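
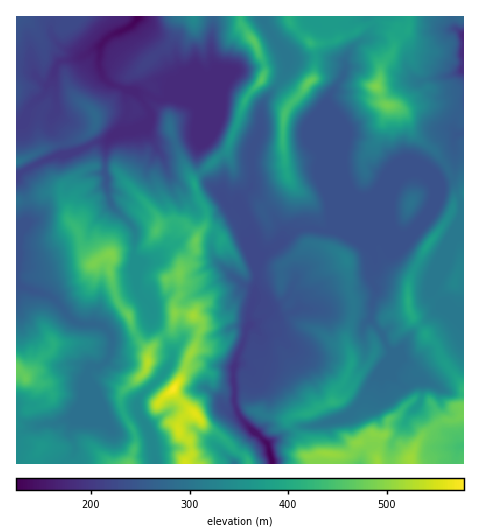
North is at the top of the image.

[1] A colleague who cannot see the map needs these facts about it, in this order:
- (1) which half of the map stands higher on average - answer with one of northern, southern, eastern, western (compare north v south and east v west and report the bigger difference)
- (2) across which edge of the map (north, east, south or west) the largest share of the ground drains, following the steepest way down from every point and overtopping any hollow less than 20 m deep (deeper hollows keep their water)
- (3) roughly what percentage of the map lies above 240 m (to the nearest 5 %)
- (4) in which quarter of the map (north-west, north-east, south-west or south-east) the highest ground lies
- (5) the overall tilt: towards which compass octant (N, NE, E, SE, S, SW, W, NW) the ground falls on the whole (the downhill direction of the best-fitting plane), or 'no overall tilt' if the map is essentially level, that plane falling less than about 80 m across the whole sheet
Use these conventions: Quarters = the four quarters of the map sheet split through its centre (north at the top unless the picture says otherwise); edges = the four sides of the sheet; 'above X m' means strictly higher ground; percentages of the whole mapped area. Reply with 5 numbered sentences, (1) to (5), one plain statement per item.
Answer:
(1) Taken as a whole, the southern half is higher than the northern.
(2) The largest share of the runoff leaves by the southern edge.
(3) About 75 % of the map lies above 240 m.
(4) The highest ground is in the south-west quarter.
(5) The general tilt is down to the north (the land rises towards the south).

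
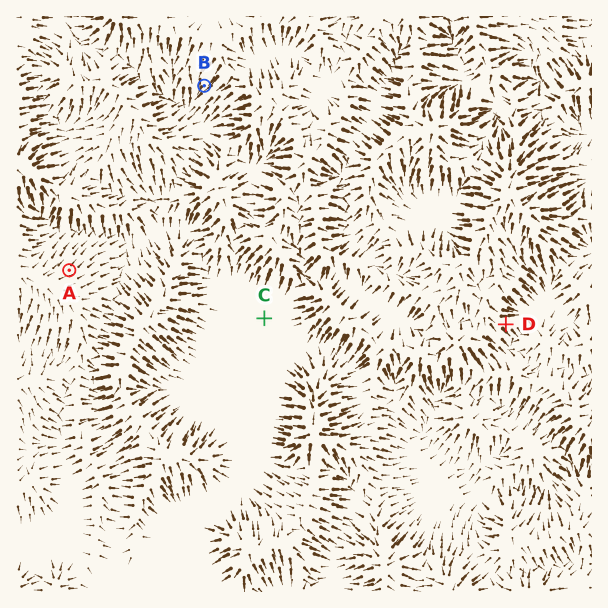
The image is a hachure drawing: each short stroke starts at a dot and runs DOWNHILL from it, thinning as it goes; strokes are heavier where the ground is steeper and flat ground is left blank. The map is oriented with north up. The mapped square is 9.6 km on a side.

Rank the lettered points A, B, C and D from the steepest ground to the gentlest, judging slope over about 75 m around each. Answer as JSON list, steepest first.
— ["D", "B", "A", "C"]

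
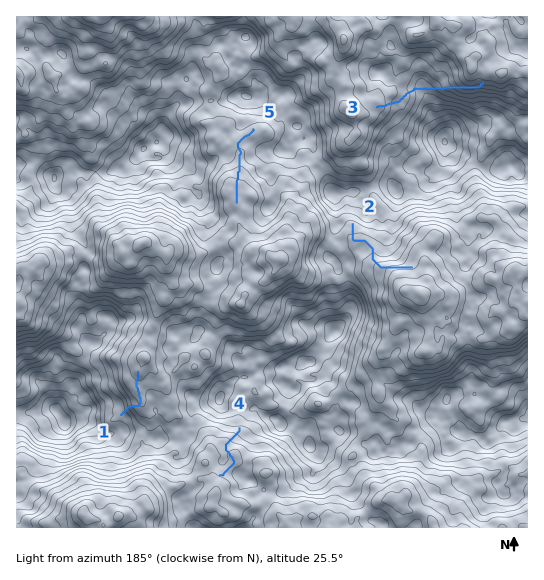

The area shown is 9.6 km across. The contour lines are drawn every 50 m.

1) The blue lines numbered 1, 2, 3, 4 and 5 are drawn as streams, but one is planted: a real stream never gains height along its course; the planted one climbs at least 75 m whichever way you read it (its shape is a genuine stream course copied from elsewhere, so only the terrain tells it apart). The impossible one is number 3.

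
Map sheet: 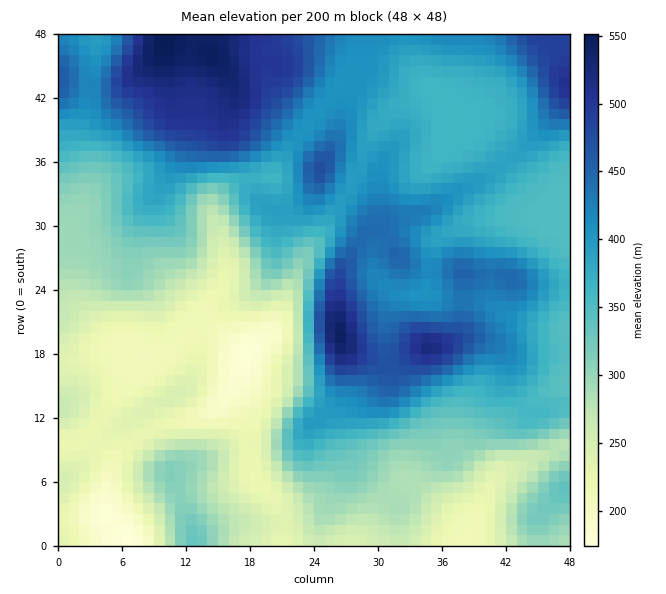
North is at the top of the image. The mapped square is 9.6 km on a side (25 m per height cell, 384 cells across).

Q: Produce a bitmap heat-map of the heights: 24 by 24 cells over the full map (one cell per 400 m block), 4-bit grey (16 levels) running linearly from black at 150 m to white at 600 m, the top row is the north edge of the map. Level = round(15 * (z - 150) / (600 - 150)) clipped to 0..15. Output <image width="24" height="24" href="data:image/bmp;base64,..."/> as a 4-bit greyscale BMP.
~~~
<image width="24" height="24" href="data:image/bmp;base64,Qk2WAQAAAAAAAHYAAAAoAAAAGAAAABgAAAABAAQAAAAAACABAAATCwAAEwsAABAAAAAAAAAAAAAAABEREQAiIiIAMzMzAERERABVVVUAZmZmAHd3dwCIiIgAmZmZAKqqqgC7u7sAzMzMAN3d3QDu7u4A////ACIRJWVDM0NEQyI0VSESNVRDNFREQzI1ZjITRVQzNFVVRDM0VjMjVVQzRmZVVVQzRSMjRVQzV3ZlVVVURDMzMzIjWIh3ZmZmZkMjMyEiR4mZh2d3dzMiMzISNZqqqYeIdjMiIjIRNay7u6mZdzIiIiIRJb26vLqZd0MzMiIiJsy6qqqZd0REQyI0NrypmZmZh0VVVDM1VauZmaqql1VVVUM2ZoqqqZmZh1VWZlRXd3mqmIh3d1Vnd1RoiImqmYd3d1Vnh2V4iZiZiZh3d2ZniYiHiqmJh4iId3d4mqupiamIh3eIh4iau8zLmZmIh3d4mZmrzMzLqZmId3d4m6mszMzcupmId3d4rKms3d3My5mYh4iJvJib3d3Mu6mZiJmauw=="/>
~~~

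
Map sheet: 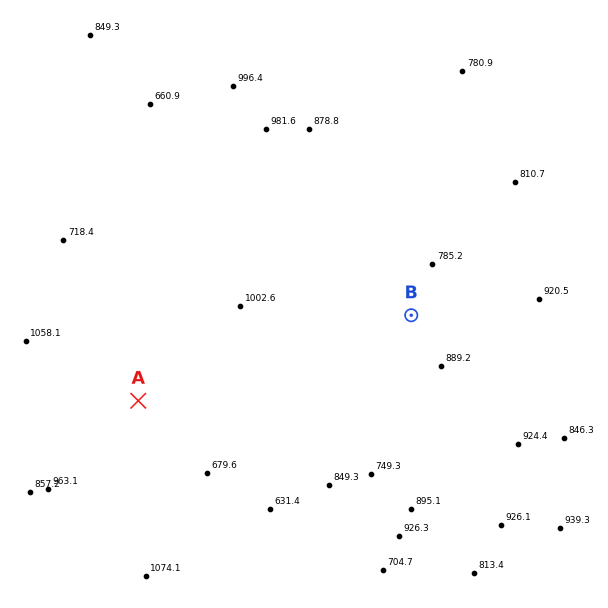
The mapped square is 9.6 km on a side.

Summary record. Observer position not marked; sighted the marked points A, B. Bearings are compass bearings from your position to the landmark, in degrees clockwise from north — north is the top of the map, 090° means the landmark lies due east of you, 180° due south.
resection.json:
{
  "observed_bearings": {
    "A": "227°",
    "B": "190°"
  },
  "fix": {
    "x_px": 447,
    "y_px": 113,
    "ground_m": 775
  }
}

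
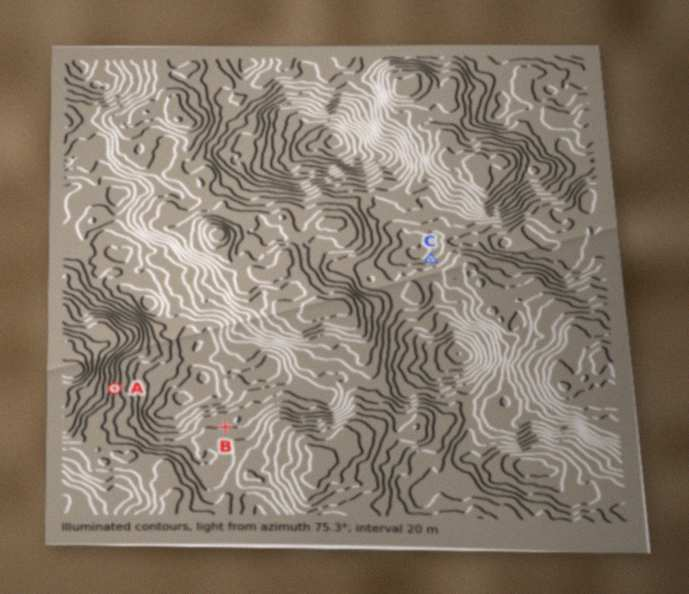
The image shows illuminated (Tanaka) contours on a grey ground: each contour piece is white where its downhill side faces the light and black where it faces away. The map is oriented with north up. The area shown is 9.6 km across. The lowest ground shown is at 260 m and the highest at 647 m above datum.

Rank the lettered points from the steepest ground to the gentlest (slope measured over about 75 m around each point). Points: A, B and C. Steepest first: A C B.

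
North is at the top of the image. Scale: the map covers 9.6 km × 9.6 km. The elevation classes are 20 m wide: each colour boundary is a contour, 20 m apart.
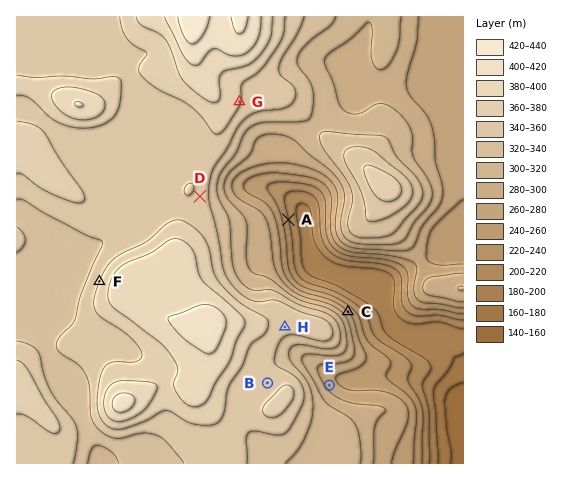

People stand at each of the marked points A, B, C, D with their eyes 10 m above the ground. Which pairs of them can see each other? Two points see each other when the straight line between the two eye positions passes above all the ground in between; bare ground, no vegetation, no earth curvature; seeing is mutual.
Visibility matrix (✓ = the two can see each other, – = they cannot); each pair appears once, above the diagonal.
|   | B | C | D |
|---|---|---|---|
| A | – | ✓ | – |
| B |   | – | – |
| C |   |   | ✓ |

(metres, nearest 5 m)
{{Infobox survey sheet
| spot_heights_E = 270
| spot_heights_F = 360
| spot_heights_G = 360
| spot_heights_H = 350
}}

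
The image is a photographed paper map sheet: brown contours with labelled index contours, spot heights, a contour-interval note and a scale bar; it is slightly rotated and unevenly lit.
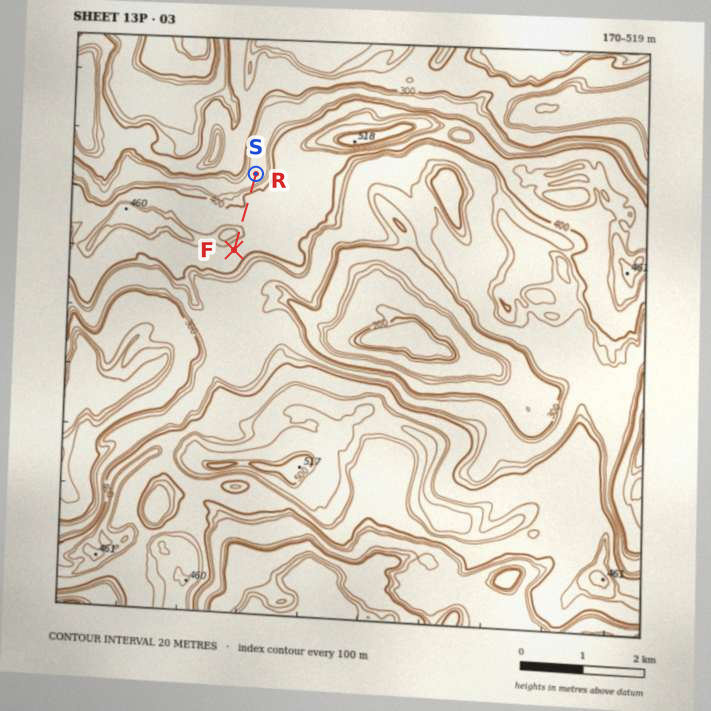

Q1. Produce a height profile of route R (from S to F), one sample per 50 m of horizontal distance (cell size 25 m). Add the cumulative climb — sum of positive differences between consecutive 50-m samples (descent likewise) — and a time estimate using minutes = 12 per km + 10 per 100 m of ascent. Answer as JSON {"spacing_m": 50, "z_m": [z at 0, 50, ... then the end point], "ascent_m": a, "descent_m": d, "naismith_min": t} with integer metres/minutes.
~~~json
{"spacing_m": 50, "z_m": [345, 345, 345, 347, 354, 373, 393, 400, 402, 402, 402, 401, 401, 402, 403, 403, 404, 407, 416, 424, 432, 437, 430, 417, 408, 405, 404, 404], "ascent_m": 93, "descent_m": 34, "naismith_min": 25}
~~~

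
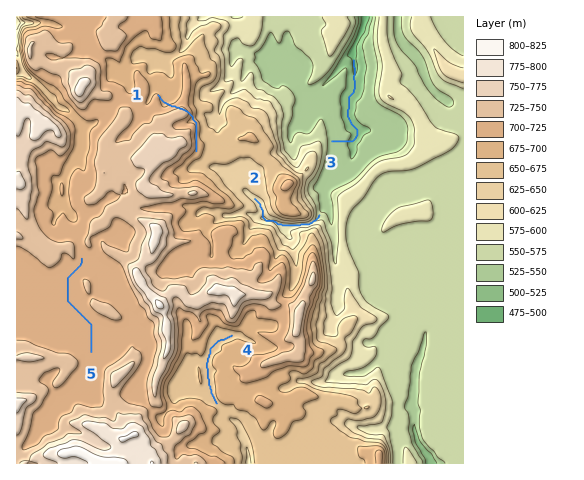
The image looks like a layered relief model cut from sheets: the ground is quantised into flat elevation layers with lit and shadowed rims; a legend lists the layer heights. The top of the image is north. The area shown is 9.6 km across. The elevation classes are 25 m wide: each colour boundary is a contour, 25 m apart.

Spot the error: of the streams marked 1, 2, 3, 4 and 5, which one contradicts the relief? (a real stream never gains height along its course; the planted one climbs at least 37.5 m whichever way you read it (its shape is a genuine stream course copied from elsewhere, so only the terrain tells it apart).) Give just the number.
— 1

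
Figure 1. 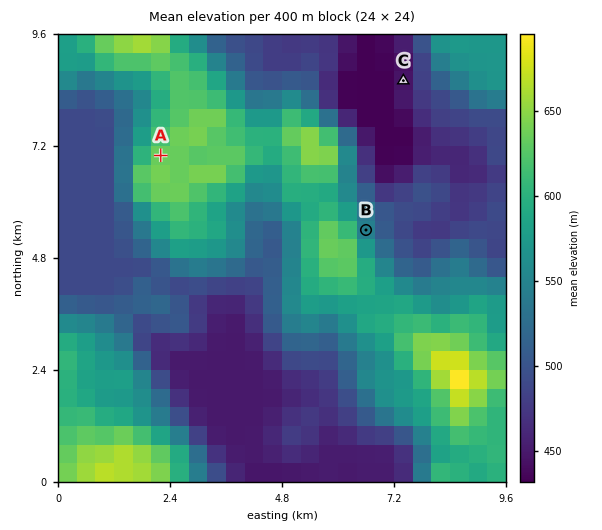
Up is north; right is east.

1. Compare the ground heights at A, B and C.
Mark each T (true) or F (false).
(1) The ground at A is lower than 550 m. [F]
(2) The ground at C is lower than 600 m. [T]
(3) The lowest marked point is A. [F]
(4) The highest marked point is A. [T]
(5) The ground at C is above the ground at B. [F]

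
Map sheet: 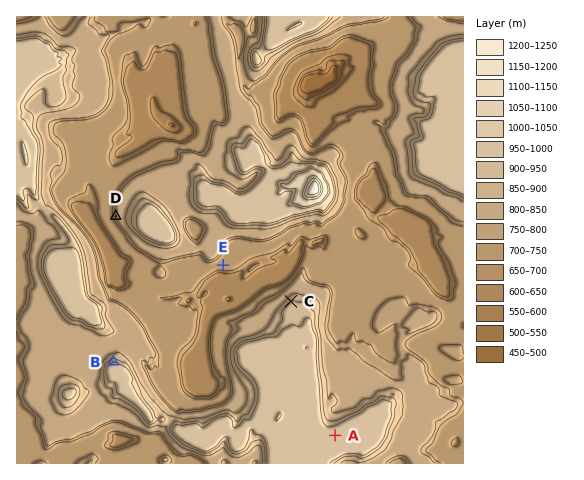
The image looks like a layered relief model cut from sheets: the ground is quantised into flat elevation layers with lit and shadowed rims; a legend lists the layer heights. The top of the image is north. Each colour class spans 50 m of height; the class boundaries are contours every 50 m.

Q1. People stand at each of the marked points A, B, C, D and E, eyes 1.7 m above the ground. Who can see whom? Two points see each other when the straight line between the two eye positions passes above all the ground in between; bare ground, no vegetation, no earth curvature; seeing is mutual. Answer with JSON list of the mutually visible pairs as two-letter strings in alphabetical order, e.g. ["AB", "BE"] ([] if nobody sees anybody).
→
["BC", "BD", "BE", "CE"]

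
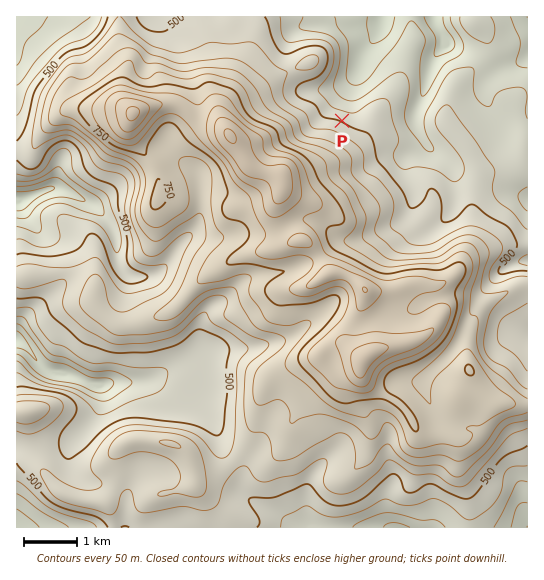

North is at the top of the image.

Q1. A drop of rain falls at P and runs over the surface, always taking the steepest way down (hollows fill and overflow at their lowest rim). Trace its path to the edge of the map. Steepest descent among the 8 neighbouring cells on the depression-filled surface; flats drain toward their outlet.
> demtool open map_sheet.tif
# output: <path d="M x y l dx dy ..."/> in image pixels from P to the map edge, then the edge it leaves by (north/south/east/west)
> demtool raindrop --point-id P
<path d="M342 121l4-4 0-19 4-7 1-6 8-16 2-8 2-7 7-8 0-1 5-6 4-8 3-14"/>
exit: north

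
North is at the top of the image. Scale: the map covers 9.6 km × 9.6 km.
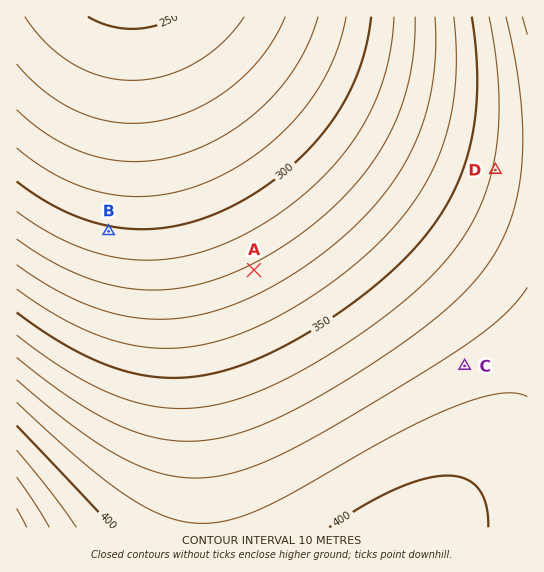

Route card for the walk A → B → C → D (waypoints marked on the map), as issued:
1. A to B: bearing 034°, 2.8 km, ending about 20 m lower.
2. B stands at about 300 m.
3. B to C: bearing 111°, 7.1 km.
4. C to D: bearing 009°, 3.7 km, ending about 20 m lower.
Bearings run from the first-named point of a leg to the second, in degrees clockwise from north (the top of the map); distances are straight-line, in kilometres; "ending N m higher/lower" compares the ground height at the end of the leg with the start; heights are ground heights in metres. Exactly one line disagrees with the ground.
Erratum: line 1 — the bearing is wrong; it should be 285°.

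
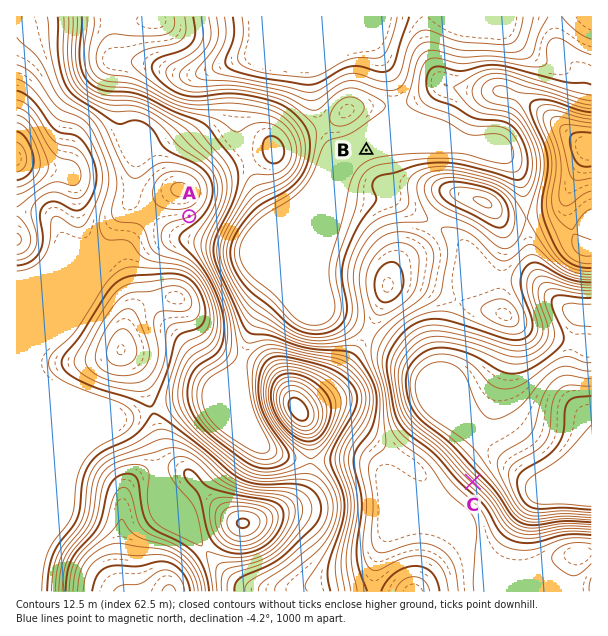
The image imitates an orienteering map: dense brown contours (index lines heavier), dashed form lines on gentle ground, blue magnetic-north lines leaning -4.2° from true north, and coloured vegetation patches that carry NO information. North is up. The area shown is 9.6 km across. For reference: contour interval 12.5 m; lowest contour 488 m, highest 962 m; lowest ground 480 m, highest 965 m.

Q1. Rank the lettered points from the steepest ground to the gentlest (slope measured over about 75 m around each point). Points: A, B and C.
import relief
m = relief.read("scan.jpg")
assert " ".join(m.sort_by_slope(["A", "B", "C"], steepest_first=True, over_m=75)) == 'C A B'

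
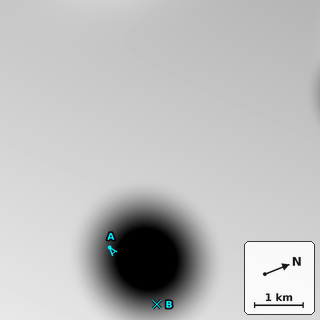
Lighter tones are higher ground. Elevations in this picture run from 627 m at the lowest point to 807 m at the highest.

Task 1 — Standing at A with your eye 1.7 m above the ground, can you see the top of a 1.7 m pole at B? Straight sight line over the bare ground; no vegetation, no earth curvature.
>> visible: true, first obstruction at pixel None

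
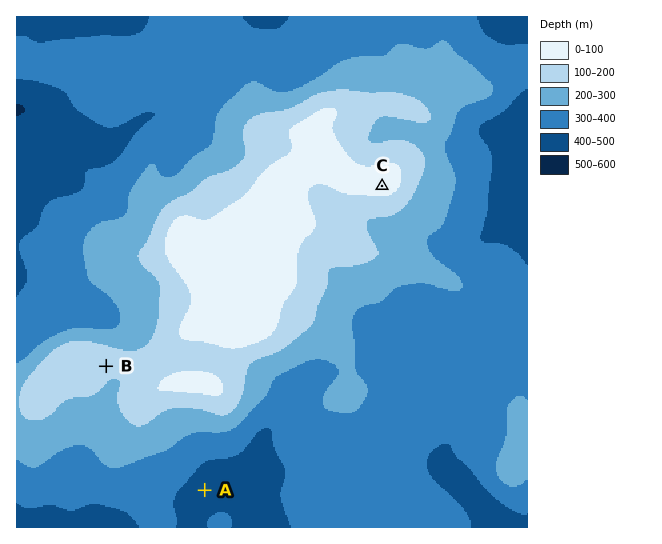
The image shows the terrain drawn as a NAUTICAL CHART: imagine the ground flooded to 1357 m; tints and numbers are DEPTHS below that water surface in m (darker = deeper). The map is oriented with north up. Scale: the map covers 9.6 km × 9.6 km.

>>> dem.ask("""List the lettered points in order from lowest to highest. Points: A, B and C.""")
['A', 'B', 'C']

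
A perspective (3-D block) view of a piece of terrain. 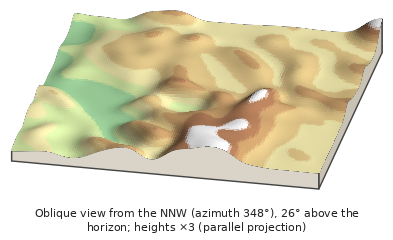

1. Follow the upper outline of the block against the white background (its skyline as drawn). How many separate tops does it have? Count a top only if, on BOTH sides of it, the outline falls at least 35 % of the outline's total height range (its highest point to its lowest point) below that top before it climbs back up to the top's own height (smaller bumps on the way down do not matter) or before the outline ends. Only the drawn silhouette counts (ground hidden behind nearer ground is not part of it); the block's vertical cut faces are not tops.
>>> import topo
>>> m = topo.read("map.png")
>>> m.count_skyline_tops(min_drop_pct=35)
0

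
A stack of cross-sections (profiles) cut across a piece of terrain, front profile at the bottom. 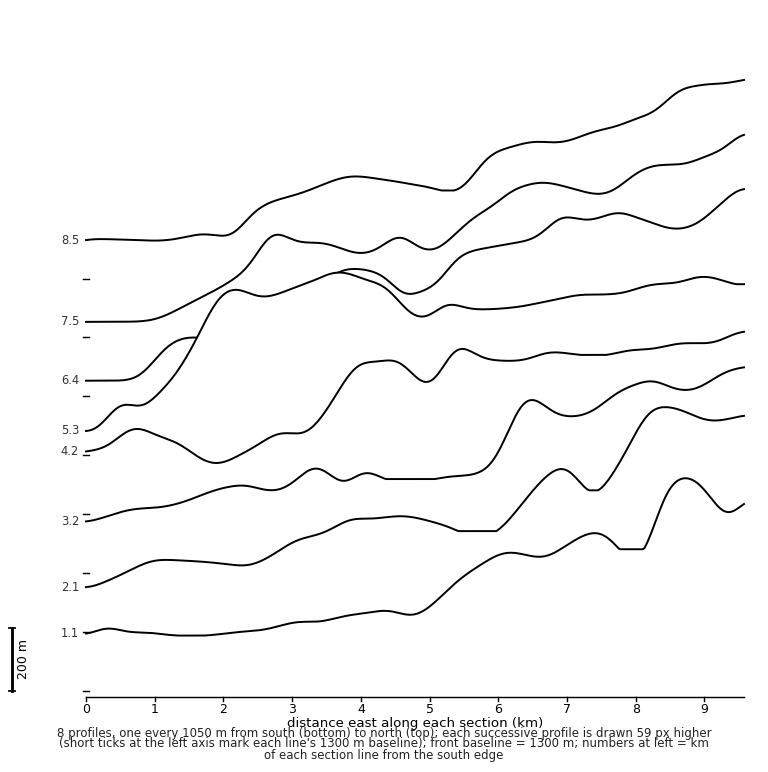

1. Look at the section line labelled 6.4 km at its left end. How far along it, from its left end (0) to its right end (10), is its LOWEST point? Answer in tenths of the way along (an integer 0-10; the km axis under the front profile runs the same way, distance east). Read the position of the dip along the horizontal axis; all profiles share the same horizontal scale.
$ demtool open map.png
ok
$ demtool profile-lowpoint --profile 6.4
0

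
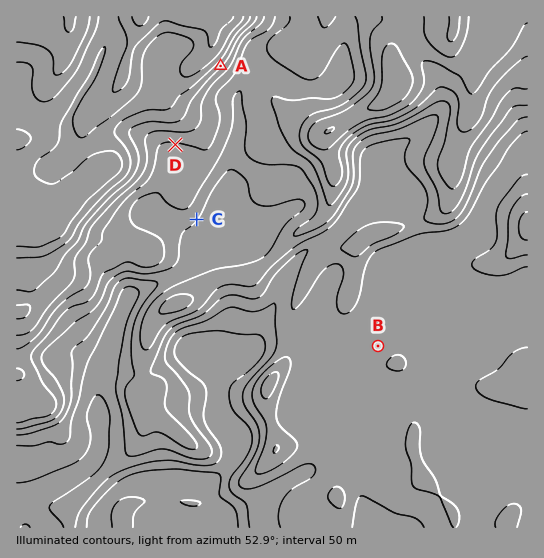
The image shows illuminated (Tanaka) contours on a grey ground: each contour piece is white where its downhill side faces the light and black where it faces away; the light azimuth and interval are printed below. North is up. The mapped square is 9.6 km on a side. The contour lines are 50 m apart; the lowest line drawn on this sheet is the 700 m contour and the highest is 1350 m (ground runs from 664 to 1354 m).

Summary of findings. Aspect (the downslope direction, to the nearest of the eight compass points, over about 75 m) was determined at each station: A SE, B NW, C SE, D S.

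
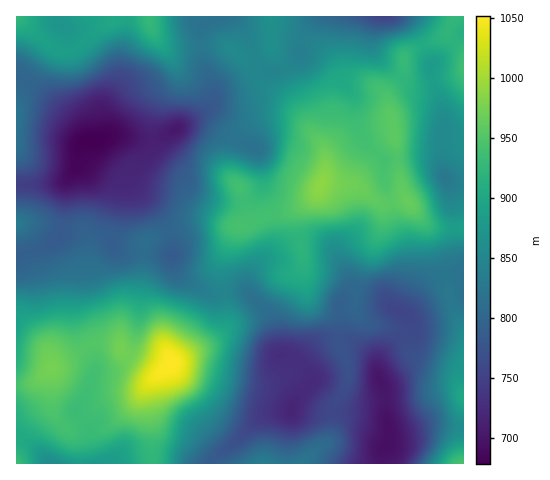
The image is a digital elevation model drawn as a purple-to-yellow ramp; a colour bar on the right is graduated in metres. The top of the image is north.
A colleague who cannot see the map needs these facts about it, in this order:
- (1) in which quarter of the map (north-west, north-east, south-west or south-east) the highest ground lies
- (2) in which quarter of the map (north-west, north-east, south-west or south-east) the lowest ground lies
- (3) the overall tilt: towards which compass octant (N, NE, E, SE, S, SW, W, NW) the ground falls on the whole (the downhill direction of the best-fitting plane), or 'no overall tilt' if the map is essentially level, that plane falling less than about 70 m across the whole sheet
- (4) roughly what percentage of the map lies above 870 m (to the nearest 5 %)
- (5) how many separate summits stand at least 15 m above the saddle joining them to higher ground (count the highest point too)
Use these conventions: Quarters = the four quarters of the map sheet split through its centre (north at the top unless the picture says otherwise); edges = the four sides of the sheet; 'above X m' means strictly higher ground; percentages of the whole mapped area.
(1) Look to the south-west quarter for the highest ground.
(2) Look to the north-west quarter for the lowest ground.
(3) No overall tilt - high and low ground are spread across the sheet.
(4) Ground above 870 m makes up about 40 % of the sheet.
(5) Counting only tops that stand 15 m proud, the map has 13 summits.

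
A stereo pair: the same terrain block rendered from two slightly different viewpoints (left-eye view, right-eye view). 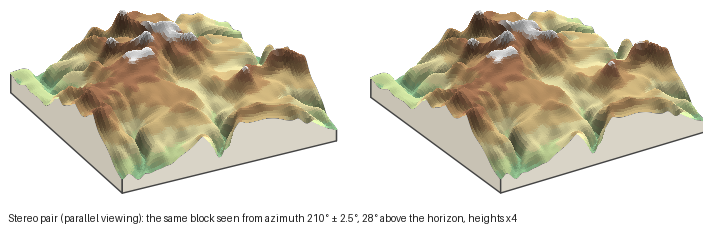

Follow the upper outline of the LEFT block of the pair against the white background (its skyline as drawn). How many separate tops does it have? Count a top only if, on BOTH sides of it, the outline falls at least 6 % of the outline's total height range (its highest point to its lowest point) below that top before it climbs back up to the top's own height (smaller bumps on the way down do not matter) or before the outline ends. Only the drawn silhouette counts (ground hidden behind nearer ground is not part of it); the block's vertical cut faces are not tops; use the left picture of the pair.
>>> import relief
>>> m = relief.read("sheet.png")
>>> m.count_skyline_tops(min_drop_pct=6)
3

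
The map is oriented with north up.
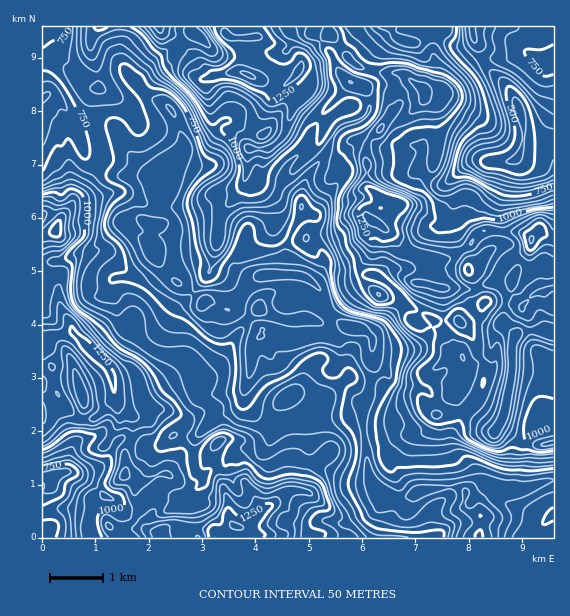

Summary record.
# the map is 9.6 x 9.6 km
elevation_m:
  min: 420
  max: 1360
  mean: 900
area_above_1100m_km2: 17.3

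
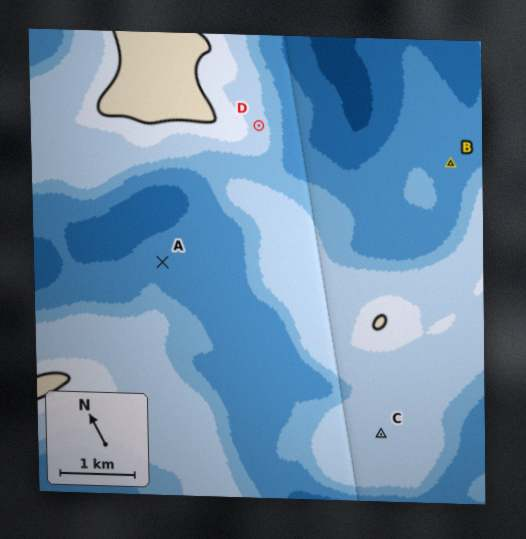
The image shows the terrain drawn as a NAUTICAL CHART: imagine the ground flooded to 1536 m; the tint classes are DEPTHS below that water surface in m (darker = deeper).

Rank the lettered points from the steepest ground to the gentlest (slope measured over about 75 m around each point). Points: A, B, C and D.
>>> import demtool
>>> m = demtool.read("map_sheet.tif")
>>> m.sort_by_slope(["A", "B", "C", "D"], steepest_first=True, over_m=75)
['D', 'A', 'B', 'C']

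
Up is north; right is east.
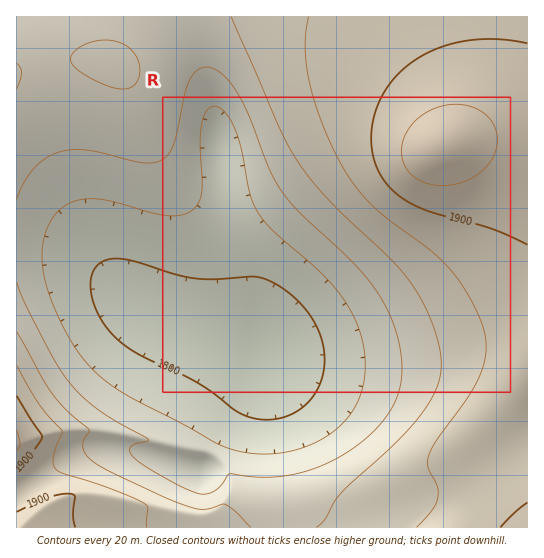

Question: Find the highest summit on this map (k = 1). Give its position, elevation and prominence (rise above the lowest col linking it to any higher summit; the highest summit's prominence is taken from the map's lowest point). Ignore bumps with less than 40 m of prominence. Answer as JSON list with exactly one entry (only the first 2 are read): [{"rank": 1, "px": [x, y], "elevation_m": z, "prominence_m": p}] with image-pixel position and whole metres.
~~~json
[{"rank": 1, "px": [442, 149], "elevation_m": 1938, "prominence_m": 152}]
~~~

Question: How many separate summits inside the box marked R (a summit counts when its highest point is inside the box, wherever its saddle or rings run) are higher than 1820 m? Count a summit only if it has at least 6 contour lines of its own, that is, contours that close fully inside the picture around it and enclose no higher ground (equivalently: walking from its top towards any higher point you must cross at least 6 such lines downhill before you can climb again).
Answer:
0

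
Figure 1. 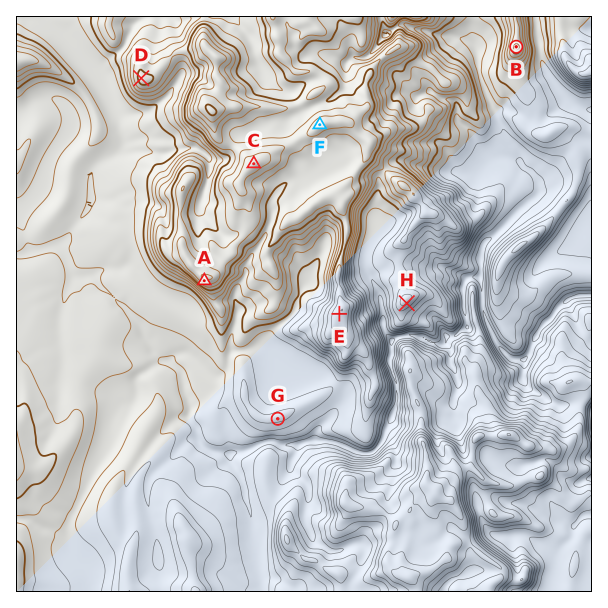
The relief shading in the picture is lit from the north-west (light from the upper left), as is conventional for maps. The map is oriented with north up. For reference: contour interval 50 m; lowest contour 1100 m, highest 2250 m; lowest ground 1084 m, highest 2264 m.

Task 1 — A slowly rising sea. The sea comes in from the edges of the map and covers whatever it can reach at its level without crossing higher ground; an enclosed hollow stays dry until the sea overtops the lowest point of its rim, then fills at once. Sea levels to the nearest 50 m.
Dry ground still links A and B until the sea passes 1450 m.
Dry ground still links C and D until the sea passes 1950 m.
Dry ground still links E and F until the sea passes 2000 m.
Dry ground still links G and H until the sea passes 1700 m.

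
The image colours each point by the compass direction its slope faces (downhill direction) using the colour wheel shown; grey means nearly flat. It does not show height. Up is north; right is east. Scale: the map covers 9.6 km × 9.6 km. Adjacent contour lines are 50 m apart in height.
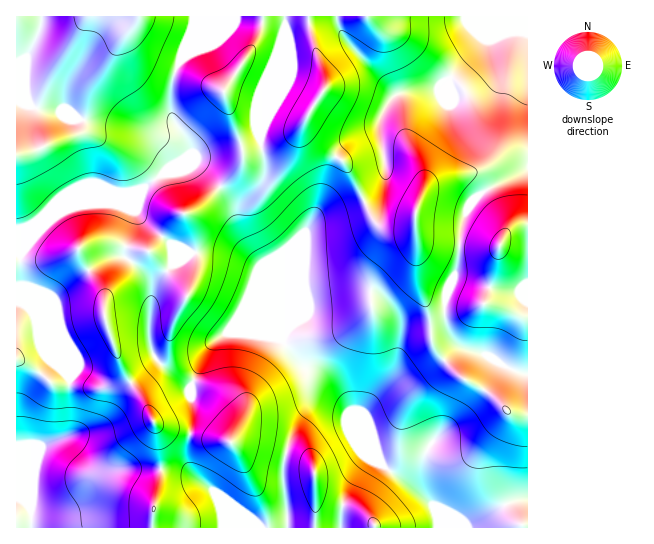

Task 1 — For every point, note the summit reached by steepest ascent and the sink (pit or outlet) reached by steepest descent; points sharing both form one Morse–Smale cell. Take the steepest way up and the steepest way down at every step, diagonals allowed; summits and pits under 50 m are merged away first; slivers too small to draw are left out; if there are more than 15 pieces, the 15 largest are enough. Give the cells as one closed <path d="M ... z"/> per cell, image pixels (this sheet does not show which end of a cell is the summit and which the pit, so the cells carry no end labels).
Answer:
<path d="M210 252l-20 1-27 20-10 13-4 29 0 27 8 19 34 24 14-32 7-10 11-8 27-2 29 6 26 28 12 2 13 7 11 11 26 59-10-8-9-23-9-4-10-3-15 0-13 10-12 23-6 26 4 61 241-1-1-152-20-7-21-13-25-7-11 7-31 26-37 15-17 16 4-9 22-24 6-17 4-37-5-14-9-12-13-7-35 1-29 6-3 3-7 17-11 8-4 8-2-10-23-55-23-13z"/><path d="M307 16l-113 0-2 17-17 38-4 18 0 24 2 8 11 14 7 18-50 38-33 12 27 8 6 8 14 13 18 13 17 8 31 0 16 4 20 10 7 12 19 50 2 0 0-48 19-47 15-27 10-33 8-16-23-14-10-14 1-11 20-32-1-13-9-25z"/><path d="M193 16l-177 1 0 342 23 13 14 12 16 0 0-6-14-15-18-44-12-22-5-19 0-23 15-20 15-15 13-9 22-7 22 0 34-13 50-38 0-4-18-28-2-8 0-24 4-18 17-38z"/><path d="M115 204l-38 1-14 6-13 9-15 15-15 20 1 31 34 77 13 12 1 8 21 5 15 0 10-5 6-6 2-8 5 10 16 22 11 22 4 16 2 30 20 2 13 5-7-15 0-14 6-26-2-36-34-24-8-19 0-27 4-29 10-13 12-10 11-6 3-4-16-8-18-13-14-13-6-8z"/><path d="M525 32l-14 0-25 7-11 15-34 34-38 4-9 4-6 7-8 16 0 18 5 25 0 19-6 12-15 9 8 16 9 9 8 2 13 0 13-5 1 9 7 8 36 4 5-28 7-14 16-14 41-20 0-135z"/><path d="M250 333l-27 2-12 10-8 13-12 28 2 35-6 26 0 14 4 9 8 10 52 39 10 9 25 0 1-23-4-38 6-26 12-23 13-10 15 0 10 3 9 4 9 23 8 7 0-2-21-52-14-15-13-7-12-2-14-14-9-13z"/><path d="M363 201l-10 6-32 9-7 4-7 9-22 52-1 53 16-15 7-17 3-3 44-7 20 0 12 7 10 12 5 14-4 37-6 17-22 24-3 8 16-15 37-15 42-34-9-9-5-11-3-13 1-17 12-30 3-21-37-5-7-8-1-9-13 5-13 0-8-2-9-9z"/><path d="M19 360l-3 1 0 166 135 1 2-21 8-37-67-1-8-4-20-21-10-3 10-5 3-5 0-46-16-1-14-12z"/><path d="M527 224l-16 4-7 7-4 11-3 2-22 0-14-3-2 2-2 20-9 22-4 17 3 21 11 18 28 10 21 13 19 7 2-1z"/><path d="M527 16l-189 0-1 7 8 16 19 22 31 32 7 0 8-2 31-3 34-34 11-15 25-7 16 1z"/><path d="M337 16l-29 1 4 22 13 40 0 8-21 36 0 7 4 8 11 10 18 9 13-14 27-14 11-26 6-7 5-2-4-1-8-8-42-46-6-12z"/><path d="M123 369l-2 8-6 6-10 5-36-3 0 46-3 5-10 5 10 3 20 21 8 4 67 0-1-20-5-26-11-22-16-22z"/><path d="M170 469l-8 0-2 4 0 9-7 25 0 21 107-1-9-8-57-43-8-4z"/><path d="M527 169l-40 20-16 14-10 24-1 18 2 2 35 1 3-2 4-11 7-7 17-5z"/><path d="M379 124l-5 8-24 11-13 14 10 9 18 35 14-8 6-12 0-19z"/>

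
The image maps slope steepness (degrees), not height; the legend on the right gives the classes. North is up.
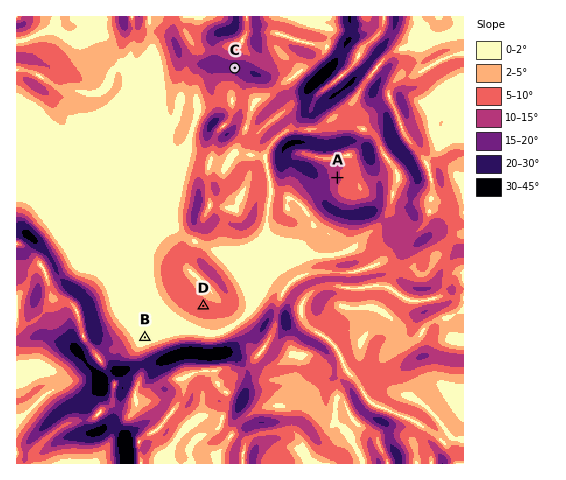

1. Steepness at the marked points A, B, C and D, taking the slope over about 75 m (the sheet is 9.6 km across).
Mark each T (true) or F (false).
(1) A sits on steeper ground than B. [T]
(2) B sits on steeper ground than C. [F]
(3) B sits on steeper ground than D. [F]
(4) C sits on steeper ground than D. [T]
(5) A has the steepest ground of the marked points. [F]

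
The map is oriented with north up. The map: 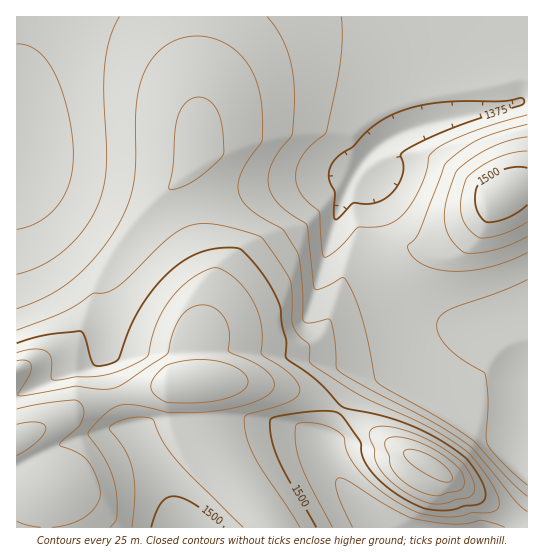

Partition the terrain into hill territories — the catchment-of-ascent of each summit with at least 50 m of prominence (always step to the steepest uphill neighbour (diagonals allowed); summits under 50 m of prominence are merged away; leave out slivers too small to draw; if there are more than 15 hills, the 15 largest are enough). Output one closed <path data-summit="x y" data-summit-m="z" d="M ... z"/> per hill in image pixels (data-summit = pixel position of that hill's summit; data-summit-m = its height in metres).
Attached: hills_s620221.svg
<path data-summit="17 441" data-summit-m="1610" d="M527 16l-511 1 1 511 370-1-20-15-30-33-12-20-2-8 0-12 8-9 10-23 22-32 24-4 23-8 40-27 13-7 17-3-27-1-19-5-23-13-19-20-12-17-15-35 2-58-8-10 6-9 17-15 25-14 43-12 44-8 33-9z"/><path data-summit="429 465" data-summit-m="1587" d="M527 316l-64 13-53 34-23 8-24 4-4 4-23 38-5 13-7 7-1 14 6 16 14 19 24 26 18 15 128 1 10-11 5-10z"/><path data-summit="503 194" data-summit-m="1521" d="M527 100l-33 9-44 8-43 12-25 14-17 15-6 9 8 10-2 58 7 19 20 33 19 20 23 13 19 5 32 0 43-10z"/>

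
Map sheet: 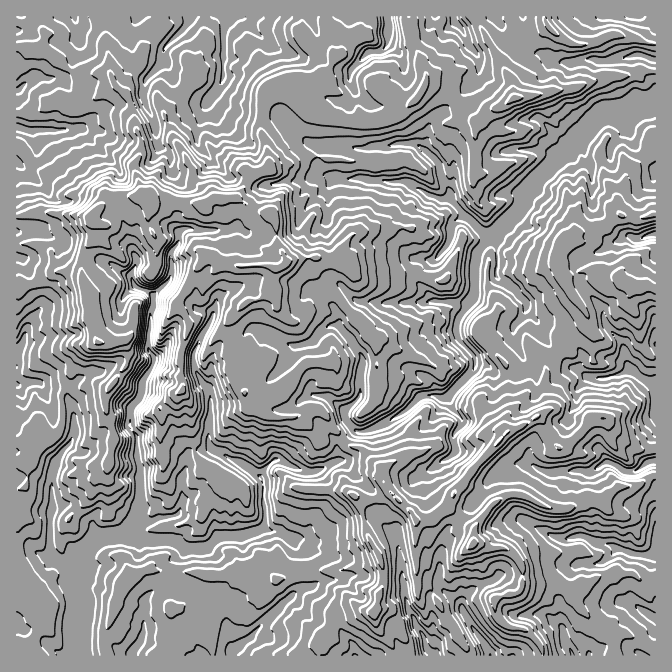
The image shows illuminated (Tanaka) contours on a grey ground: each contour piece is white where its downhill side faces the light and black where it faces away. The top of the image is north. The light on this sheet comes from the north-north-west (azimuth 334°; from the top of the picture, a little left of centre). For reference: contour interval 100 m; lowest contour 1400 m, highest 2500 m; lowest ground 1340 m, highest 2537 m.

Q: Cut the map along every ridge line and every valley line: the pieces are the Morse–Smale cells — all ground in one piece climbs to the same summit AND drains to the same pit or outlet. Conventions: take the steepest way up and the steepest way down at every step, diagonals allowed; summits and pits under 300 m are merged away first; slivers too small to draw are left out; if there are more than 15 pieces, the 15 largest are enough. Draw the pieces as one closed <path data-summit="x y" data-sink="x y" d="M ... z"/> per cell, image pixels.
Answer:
<path data-summit="284 265" data-sink="77 655" d="M144 194l-36 4-18 20-36-5-22 0-16 4 0 70 22-4 19-12 21 3 5 4 3 10 3 30 9 22-17 13-10 17-2 12-8 13 2 28-5 12-6 4-14 0-6 4-16 0 0 212 338 1 0-8-3-6-16-18-23-5-21-21 7-9 10-4-4-31-17-18-24-8 1-1 0-27-1-2 1-13-3-7 2-6 12-13 33 14 16-4 14-9 0-15 5-5-17-25-8-6-10 0-14 9-19 0-17-5-10-8 26-7 8-5 25-30 23-2 4-6-3-8 3-12 20-14 2-4-40-40-1-19-23 1-6 3-10-22 0-18-4-9-15-2-20-13-23 0-12 6-5 0-2-1-16 0-9-4-21 2z"/><path data-summit="284 265" data-sink="655 103" d="M655 16l-178 0-1 2 12 24 25 41 1 12-9 9-15 7-12 12-31-32-17-7-5 0-6 11-19 19-22 9-28 0-32-7-16-8-17-15-15-2-7 14-2 17 0 11 7 17 1 17-4 4-11 3-5 5-11 19 19 13 16 2 3 9 0 18 10 22 6-3 23-1 1 19 27 25 13 16-22 17-3 7 3 13-4 6-23 2-25 30-8 5-26 7 10 8 17 5 19 0 14-9 10 0 8 6 5 10 13 14 10-8 14 0 22-10 14-8 18-17 25 2 22-23 6-11 12 2 10 8 7 2 13-3 6-8 0-8-9-15-1-10 3-9 10-13 0-8-7-5-4-8-19-14 2-20-4-20 25-25 4-5 1-10 12-15 39-39 6 6 8 16 18-4 4-6 0-6 13-15 0-15 15-11 8 0 9-4z"/><path data-summit="284 265" data-sink="225 17" d="M327 16l-310 0-1 199 38-2 36 5 18-20 9-2 27-2 5 7 21-2 9 4 16 0 2 1 5 0 12-6 23 0 17-24 11-3 4-4-1-17-7-17 2-28 5-15 17-11 9-1 11 3 19 1 2-9 10-16-2-5 2-9-8-18z"/><path data-summit="474 544" data-sink="655 385" d="M559 356l-13 12-2 25 4 9 0 8-20 13-20 8-32 34-23 30-4 13 25 21 13-18 11-12 10-5 12 0 34 15 13 0 20-10 5 0 10 5 6-9 6-5-15-22 3-4 8-1 14 8 8 2 15-10 9-3 0-75-16-7-8-7-23 7-20 0-10-9-12-5z"/><path data-summit="637 288" data-sink="655 103" d="M655 103l-8 3-8 0-15 11 0 15-13 15 0 6-4 6-18 4-8-16-6-6-39 39-12 15-1 10-4 5-25 25 4 20-2 20 19 14 4 8 7 5 2 10 10 10 6 16 15 18 9-9-2-7 22-18-2-10-15-19-13-23-2-13 5-12 11-11 27-5 11-6 9-9 25 4 12-5z"/><path data-summit="474 544" data-sink="655 103" d="M527 309l-11 14-3 9 1 10 9 15 0 8-6 8-13 3-7-2-10-8-12-2-6 11-22 23-25-2-18 17-14 8-22 10-14 0-11 9 5 6 14 3 21 21 0 10 5 8 25 26 4 7 13-2 17-10 4-6 3-11 22-27 32-34 20-8 20-13 0-8-4-9 2-25 12-13-14-17-6-16z"/><path data-summit="474 544" data-sink="77 655" d="M344 441l-6 4 0 15-14 9-16 4-33-14-12 13-2 3 3 10-1 10 1 32-1 1 24 8 17 18 4 31-10 4-7 9 21 21 23 5 16 18 4 14 39 0 0-8-13-14-7-16 5-26 4-5 0-20-4-12-11-20-5-23-7-14 19 1 9-3 5-6-6-10 0-10-21-21-14-3z"/><path data-summit="474 544" data-sink="655 554" d="M615 491l-3 0-10 13-10-5-5 0-20 10-20-1-22-12-17-2-10 5-11 12-13 17 1 15 12 5 17 0 6 3 9 9 4 8-2 20-7 6-17 4-3 2 0 8 4 9 9 9 18 3 14 15 5 12 29-1-9-17-5-23 2-30 12-17 8-4-5-2-7-12 1-12 14-2 10 7 15 1 23 10 13 2 11-2 0-40-7-6-22-5z"/><path data-summit="284 265" data-sink="388 27" d="M404 16l-76 0 0 9 6 12 2 20-10 16-2 9-19-1-11-3-19 6-7 8 14-1 25 20 18 7 9 0 16 5 28 0 17-5 24-23 7-13 0-10-13-29-2-10z"/><path data-summit="284 265" data-sink="655 554" d="M584 536l-15 2 0 12 7 12 5 2-6 2-11 12-5 12 2 37 7 20 6 9 81 0 1-101-24-1-23-10-15-1z"/><path data-summit="284 265" data-sink="17 385" d="M64 271l-7 0-19 12-13 1-9 4 1 155 35-4 6-4 5-12-2-28 8-13 2-12 10-17 17-11-9-24-1-23-5-17-5-4z"/><path data-summit="474 544" data-sink="490 655" d="M448 508l-18 11-12 0-2 3 2 63 2 3 10 1 2 4 12-2 10 7 7 7 7 15 16 24 6 12 52 0 1-4-4-8-11-12-3-3-18-3-9-9-4-9 0-8 3-2 17-4 7-6 2-20-4-8-9-9-6-3-17 0-12-5-1-13z"/><path data-summit="637 288" data-sink="655 385" d="M599 269l-19 2-17 7 8 15 15 19 2 10-22 18 2 7-9 10 8 7 10 5 12-11 18 0 13 3 5 2 15 15 15 6 1-94-6-4-20 2-8-5-5-7-10-2z"/><path data-summit="284 265" data-sink="455 22" d="M475 16l-60 0-6 16 17 40-2 11 13 3 10 5 31 32 12-12 15-7 9-9-1-12-25-41z"/><path data-summit="474 544" data-sink="434 655" d="M390 491l-15 8-19-1 7 14 5 23 11 20 4 12 0 20-4 5-3 16 11 1 9 8 16 39 20 0 1-2-5-4-4-10 9-6 0-19-4-8 0-10 4-3-3-5-10-1-2-3-2-67z"/>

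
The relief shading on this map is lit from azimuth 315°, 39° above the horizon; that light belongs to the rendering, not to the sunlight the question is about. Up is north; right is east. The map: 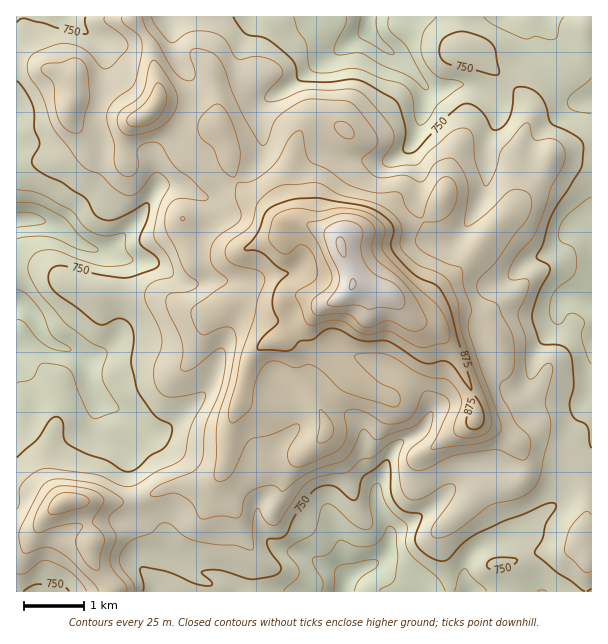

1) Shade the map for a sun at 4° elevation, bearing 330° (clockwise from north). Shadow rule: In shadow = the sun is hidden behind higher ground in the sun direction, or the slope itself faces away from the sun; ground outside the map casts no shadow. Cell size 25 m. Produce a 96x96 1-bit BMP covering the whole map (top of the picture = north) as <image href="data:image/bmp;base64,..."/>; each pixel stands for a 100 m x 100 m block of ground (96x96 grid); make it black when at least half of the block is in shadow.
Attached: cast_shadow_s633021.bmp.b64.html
<image width="96" height="96" href="data:image/bmp;base64,Qk2+BAAAAAAAAD4AAAAoAAAAYAAAAGAAAAABAAEAAAAAAIAEAAATCwAAEwsAAAIAAAAAAAAA////AAAAAAB/gDwAAB8eAAAAAAF/gAAAAD8PAAAAAAH/gAAAAH4fwABgAAH/gPAAACD/+ADwAAF/AfgAAAH//AHwAAA+A/gAAAP//gP4AAA+A/gAAA///gH8AAAeA/gAAB///wD+AAAeAfgCAD///wD/AAAPwAAAAL///wD/AAAP8QAAAb///wB/gAAH/8AAA7///kA//gAH/8AAA5///vAf/wAB/8AAA5///PgH/4AA/4AAA4///HwD/4AAAAAAA4f//D4A/4AAAAAAA8f//A8Af4AAAAAAAcf//AeA/4AAAAAAAAP//Af/94AAAAAAAAP//g//8wAAAAAAAAP//h//8QAAAAAAAAH//x//4AAAAAAAAAD//w//4AAAAAAAAAA/34P/wAAAAAAAAAAfz+H/wAAAAAAAAAAPj/B/wAAAAAAABgADh/gfgAAAAAAABgAAZ/gPgAAAAAAABgAA4/wHAAAAAAAABgAA8fwCAAAAAAAAAAAB4H4AAAAAAAAAAAAB4D8AAAAAAAAAAAAAAD+AAAAAAAAMAAAAAH+AAAAAAAAMAAAAA/+AAAAAAAAAAOAAH/+AEAAAAAAAAf4Af/+AOAAAAAAAAf8B//+AGAAAAAABwP8D//+AGAAAAAABwP8P//+AHAAAAAAB4H8///+ADAAAAAAA4AB///+AAAAAAAAA4AD////wAAAAAAAAYAB///DwAAAAAAAAAAB//wBwAwAAAAAAAAB/3wBwB4AAAAAAAAA/zwBgD8AAAAAAAAAPxwAAH8AAAAAAAAADwAAAH+CAAAAAAAAAwAAAB+CAAAAAAAAAAAAAB/AAAAAAAAAAAAAPA/AAAAAAAAAAAAAf4fAAAAAADwAAAAAP8AAAAAAADw4AAAAH/AAAAAAABw4AAAAD/8AAAAAAAAYAH4AB/+AAB4AAAAAAP4AAf/AAD8AAAAAAf8AAP/AAD+AAAAAAP4AAP/gAB/AAAAAAAQBgH/w/gPgAAAAAAADgB/7/gHwAAAAAAADwA/7/gDwAAAAAAAHwA///AD4AAAAAAADwAf74AB4AAAAAAADwAP7wAB8AAAAAAAAwAP4AAB8AAAAAAAAAAHwAAB/AAAAAAAAAAHwAAA/gAAAAAAAAAHgAAAfgAAAAAAAAAHgAAAPgAAAAHgAAADgAAAfgAAAAfwAAADAAAA/wAAAA/4AAAAAAAB/wAAAAf8AAAAAAAD/wAAAAAcAAAAAAAD/wAAAAAIAAAAAAAB/wAAAAAAAAAAAAMAfwAAAAAAAAAAAAMAPgAAAAAAAAAAAAMAHgAAAAAAAAAAAAEADgAAAAAAAAAAAAAABAAAAAAAAAAAAAAAAAAHgAAAAAAAAAAAAAADwAAADAAAAAAAAAABwAAAH4AAAAAAAAAAQAAAHwAAAAAAAAAAAAAABAAAAAAAAAAAAAAAAAAAAAAAAAAAAAAAAAAAAAAAAAAAAAAAAAAAAAAAAAAAAAAAAAAAAAAAAAAAADgAAAAAAAAAAAAAABwAAAAAAAAAAAAAABwAAAAAAAAAAAAAAAwAAAAAA="/>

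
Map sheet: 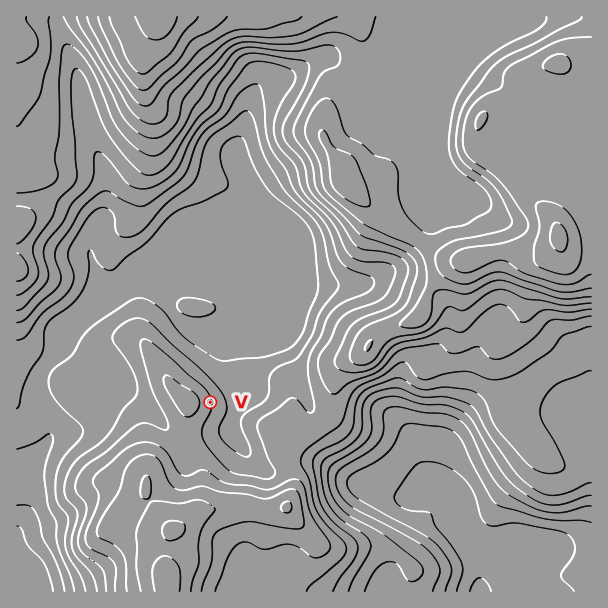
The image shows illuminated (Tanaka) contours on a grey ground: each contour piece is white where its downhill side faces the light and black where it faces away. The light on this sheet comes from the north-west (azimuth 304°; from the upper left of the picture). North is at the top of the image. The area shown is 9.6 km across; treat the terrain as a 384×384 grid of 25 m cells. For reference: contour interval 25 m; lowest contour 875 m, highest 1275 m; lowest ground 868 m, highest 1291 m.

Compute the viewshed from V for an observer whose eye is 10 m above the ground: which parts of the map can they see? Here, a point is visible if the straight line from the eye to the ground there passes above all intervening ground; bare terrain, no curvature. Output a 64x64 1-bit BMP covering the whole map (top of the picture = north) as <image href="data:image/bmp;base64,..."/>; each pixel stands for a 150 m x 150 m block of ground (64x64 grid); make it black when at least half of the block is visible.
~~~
<image width="64" height="64" href="data:image/bmp;base64,Qk0+AgAAAAAAAD4AAAAoAAAAQAAAAEAAAAABAAEAAAAAAAACAAATCwAAEwsAAAIAAAAAAAAA////AAAAAAAAAAAAAAAAAAAAAAAAAAAAAAAAAAAAAAAAAAAAAAAAAAAAAAAAAAAAAAAAAAAAAAAAAAAAAAAAAAAAAAAAAAAAAADgAAAAAAAAAP4cAAAAAAAA//4AAAAAAAH//gAAAAAAAf//AAAAAAAD//wAAAAAAAP/+AAAAAAAAB/4AAAAAAAAH/gAAAAAAAAf+AAAAAAAAA/4AAAAAAAAD/wgAAAAAAAP/mAAAAAAAA/+YAAAAAAAB//gAAAAAAAH//AAAAAAAAf//AAAAAAAD//+AAAAAAAP//4AAAAAAB///gAAAAAAH//+AAAAAAA///4AAAAAAH//+AAAAAAA///wAAAAAAHz//AIAAAAA///+BwAAAAH///+P8AAAAf/////wAAAH//////BAAA//////4DwAD/////8AHDAv/////AAEP+f////wAAAf4////+AAAA//////wAAAD/////8AAAAf/////gAAQD/////+AAHAP///v/wAAYAD//+//AAHAA/////4AAQAH/////gACAAf////8AAIAB/////gAAAAH8///gAAAAA/x//+AAAAAD/H//4AAAAAP4f//AAAAAA/j//8AAAAAD+f//wAAAAAP7///wAAAAA//P//wAAAAD/wf//gAAAAD/B///AAAAAH8H//+AAAAAYAP//8AAAAA=="/>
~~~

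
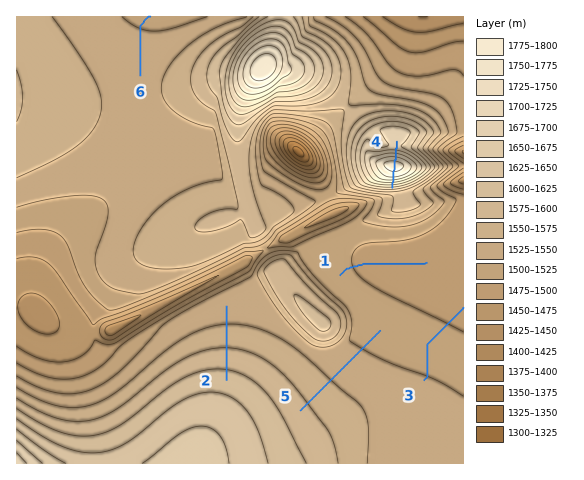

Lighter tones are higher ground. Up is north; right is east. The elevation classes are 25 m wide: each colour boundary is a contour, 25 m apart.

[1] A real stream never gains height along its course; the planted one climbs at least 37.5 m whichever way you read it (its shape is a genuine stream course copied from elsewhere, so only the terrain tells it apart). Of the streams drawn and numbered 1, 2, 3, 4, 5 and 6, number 4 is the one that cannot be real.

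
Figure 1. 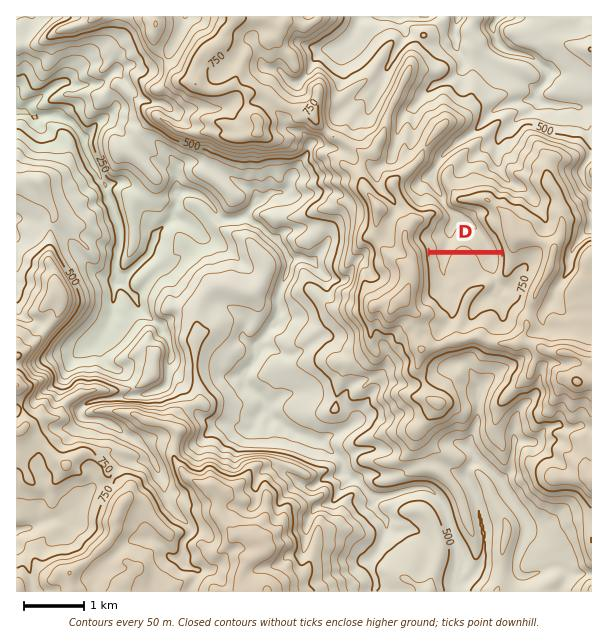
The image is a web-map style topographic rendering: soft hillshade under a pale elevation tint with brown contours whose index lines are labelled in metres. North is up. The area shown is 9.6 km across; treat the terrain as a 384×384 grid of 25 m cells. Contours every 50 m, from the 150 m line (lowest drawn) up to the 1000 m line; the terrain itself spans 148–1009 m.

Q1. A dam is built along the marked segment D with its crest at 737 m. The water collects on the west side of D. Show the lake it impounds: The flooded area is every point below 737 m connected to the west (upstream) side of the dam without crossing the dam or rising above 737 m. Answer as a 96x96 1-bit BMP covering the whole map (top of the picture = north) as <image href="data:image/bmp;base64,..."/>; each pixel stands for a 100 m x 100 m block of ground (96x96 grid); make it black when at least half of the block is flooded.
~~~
<image width="96" height="96" href="data:image/bmp;base64,Qk2+BAAAAAAAAD4AAAAoAAAAYAAAAGAAAAABAAEAAAAAAIAEAAATCwAAEwsAAAIAAAAAAAAA////AAAAAAAAAAAAAAAAAAAAAAAAAAAAAAAAAAAAAAAAAAAAAAAAAAAAAAAAAAAAAAAAAAAAAAAAAAAAAAAAAAAAAAAAAAAAAAAAAAAAAAAAAAAAAAAAAAAAAAAAAAAAAAAAAAAAAAAAAAAAAAAAAAAAAAAAAAAAAAAAAAAAAAAAAAAAAAAAAAAAAAAAAAAAAAAAAAAAAAAAAAAAAAAAAAAAAAAAAAAAAAAAAAAAAAAAAAAAAAAAAAAAAAAAAAAAAAAAAAAAAAAAAAAAAAAAAAAAAAAAAAAAAAAAAAAAAAAAAAAAAAAAAAAAAAAAAAAAAAAAAAAAAAAAAAAAAAAAAAAAAAAAAAAAAAAAAAAAAAAAAAAAAAAAAAAAAAAAAAAAAAAAAAAAAAAAAAAAAAAAAAAAAAAAAAAAAAAAAAAAAAAAAAAAAAAAAAAAAAAAAAAAAAAAAAAAAAAAAAAAAAAAAAAAAAAAAAAAAAAAAAAAAAAAAAAAAAAAAAAAAAAAAAAAAAAAAAAAAAAAAAAAAAAAAAAAAAAAAAAAAAAAAAAAAAAAAAAAAAAAAAAAAAAAAAAAAAAAAAAAAAAAAAAAAAAAAAAAAAAAAAAAAAAAAAAAAAAAAAAAAAAAAAAAAAAAAAAAAAAAAAAAAAAAAAAAAAAAAAAAAAAAAAAAAAAAAAAAAAAAAAAAAAAAAAAAAAAAAAAAAAAAAAAAAAAAAAAAAAAAAAAAAAAAAAAAAAAAAAAAAAAAAAAAAAAAAAAAAAAAAAAAAAAAAACEwAAAAAAAAAAAAAHHwAAAAAAAAAAAAAPD4AAAAAAAAAAAAAfB8AAAAAAAAAAAAAfh8AAAAAAAAAAAAAf/kAAAAAAAAAAAAAf/gAAAAAAAAAAAAAf/gAAAAAAAAAAAAAf/gAAAAAAAAAAAAAAAAAAAAAAAAAAAAAAAAAAAAAAAAAAAAAAAAAAAAAAAAAAAAAAAAAAAAAAAAAAAAAAAAAAAAAAAAAAAAAAAAAAAAAAAAAAAAAAAAAAAAAAAAAAAAAAAAAAAAAAAAAAAAAAAAAAAAAAAAAAAAAAAAAAAAAAAAAAAAAAAAAAAAAAAAAAAAAAAAAAAAAAAAAAAAAAAAAAAAAAAAAAAAAAAAAAAAAAAAAAAAAAAAAAAAAAAAAAAAAAAAAAAAAAAAAAAAAAAAAAAAAAAAAAAAAAAAAAAAAAAAAAAAAAAAAAAAAAAAAAAAAAAAAAAAAAAAAAAAAAAAAAAAAAAAAAAAAAAAAAAAAAAAAAAAAAAAAAAAAAAAAAAAAAAAAAAAAAAAAAAAAAAAAAAAAAAAAAAAAAAAAAAAAAAAAAAAAAAAAAAAAAAAAAAAAAAAAAAAAAAAAAAAAAAAAAAAAAAAAAAAAAAAAAAAAAAAAAAAAAAAAAAAAAAAAAAAAAAAAAAAAAAAAAAAAAAAAAAAAAAAAAAAAAAAAAAAAAAAAAAAAAAAAAAAAAAAAAAAAAAAAAAAAAAAAAAAAAAAAAAAAAAAAAAAAAAAAAAAAAAAAAAAAAAAAAAAAAAAAAAAAAAAAA="/>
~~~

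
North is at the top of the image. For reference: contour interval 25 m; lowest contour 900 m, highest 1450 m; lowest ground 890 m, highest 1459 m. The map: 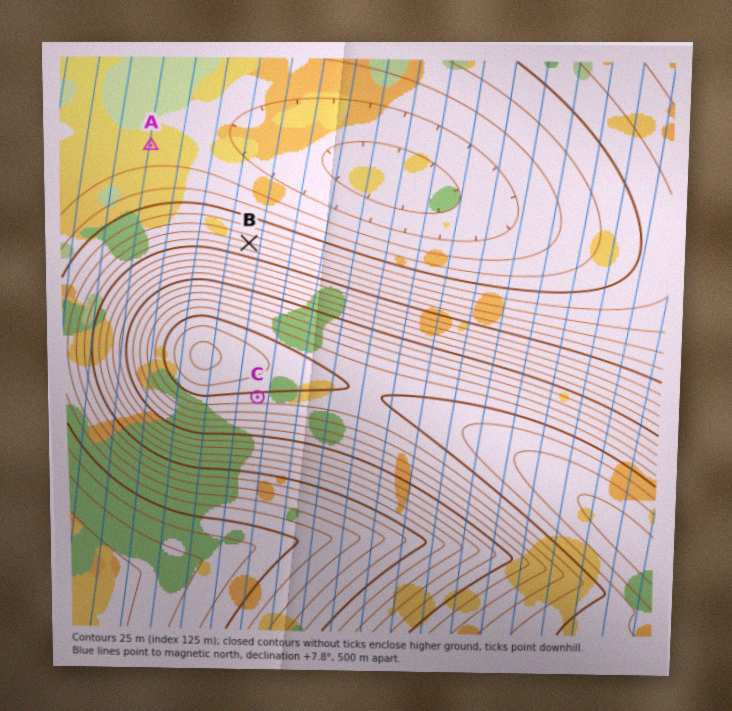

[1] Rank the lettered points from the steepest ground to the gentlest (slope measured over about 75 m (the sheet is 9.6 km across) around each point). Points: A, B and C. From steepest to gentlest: B C A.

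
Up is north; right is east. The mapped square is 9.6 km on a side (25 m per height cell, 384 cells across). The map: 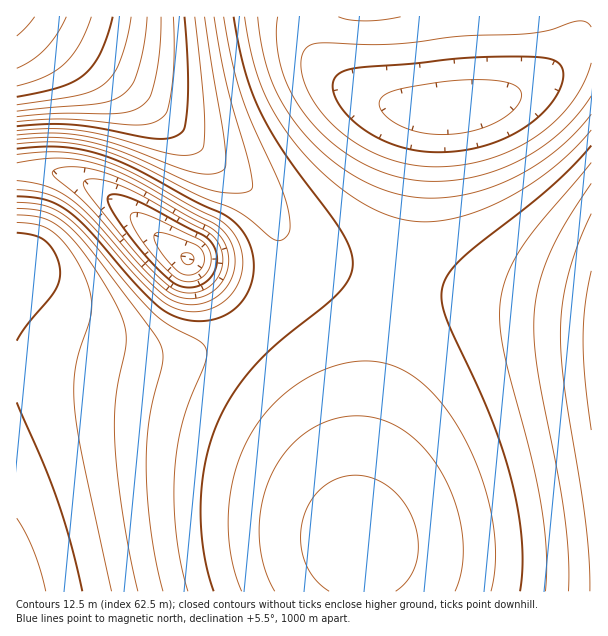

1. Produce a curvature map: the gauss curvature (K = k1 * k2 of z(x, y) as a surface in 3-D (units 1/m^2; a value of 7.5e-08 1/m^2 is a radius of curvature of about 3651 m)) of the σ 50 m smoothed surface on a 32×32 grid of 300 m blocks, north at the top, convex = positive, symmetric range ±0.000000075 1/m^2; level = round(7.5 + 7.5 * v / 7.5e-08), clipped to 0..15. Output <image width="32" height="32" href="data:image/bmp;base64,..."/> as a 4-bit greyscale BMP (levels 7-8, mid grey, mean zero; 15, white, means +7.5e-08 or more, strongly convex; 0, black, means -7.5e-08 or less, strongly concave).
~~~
<image width="32" height="32" href="data:image/bmp;base64,Qk12AgAAAAAAAHYAAAAoAAAAIAAAACAAAAABAAQAAAAAAAACAAATCwAAEwsAABAAAAAAAAAAAAAAABEREQAiIiIAMzMzAERERABVVVUAZmZmAHd3dwCIiIgAmZmZAKqqqgC7u7sAzMzMAN3d3QDu7u4A////AIiIh3d4iIiIiIiIiIiIiIiIiId3iIiIiIiIiIiIiIiIiIh3d4iIiIiIiIiIiIiIiIiHd3d4iIiIiIiIiIiIiIiId3d3eIiIiIiIiIiIiIiId3d3d3eIiIiIiIiIiIiIiHd3d3d3iIiIiIiIiIiIiIh3d3d3d3iIiIiIiIiIiIh3d3d3d3d4iIiIiIiIiHd3d3d3d3d3d4iIiIiId3d3d3d3d3d3d3d4iIiHd3d3d3d3d3d3d3d3d3d3d3d3d3d3d3d3d4d3d3d3d3d3d3d3d3d3d3h3d3d3d3d3d3d3d3d3d3d3d3d3d3d3d3d3d3d3d3d3d3dmZnd4d3d3d3d3d3d3d3d3Z2VneHd3d3d3d3d3iIh3d5+2Z3h3d3d3d3d3d4iIh4iP92d4d3d3d3d3d3eJiIeIebZnd3d3d3d3d3d3iZh3iHd1Z3d3d3d3d3d3d4h3d4h4h3d3d3d3d3d3d3d2Z4iIeIh3d3d3d3d3d3d3d4iId3d3d3d3d3d3d3d3d4iYh3d3d3d3d4iIiIiIh3eHd3d3d3d3d4iIiIiIiIiId3d3d3d3d3iIiIiIiIiIiId3d3d3d3eIiIiIiIiIiIiIiId3d3d4iIiIh3iIiIiIiIiIh3d3iIiHd3eHiId3eIiIiIh3d4iId3iIh3d4d3eIiIiIh3iIh3eIiId3eId3"/>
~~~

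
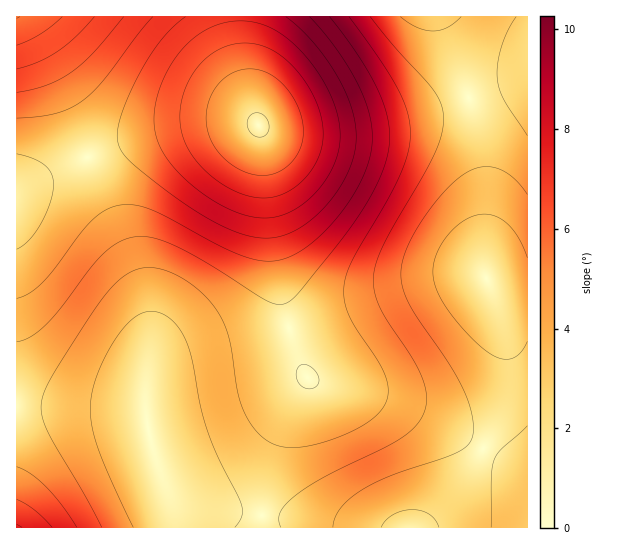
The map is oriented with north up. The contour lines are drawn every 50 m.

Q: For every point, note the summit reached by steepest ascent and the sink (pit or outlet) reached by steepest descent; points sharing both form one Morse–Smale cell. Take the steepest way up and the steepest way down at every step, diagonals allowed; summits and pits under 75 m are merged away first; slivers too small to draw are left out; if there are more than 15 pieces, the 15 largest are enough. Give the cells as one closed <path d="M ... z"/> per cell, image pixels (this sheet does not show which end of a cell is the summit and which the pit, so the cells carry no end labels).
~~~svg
<path d="M527 16l-286 0-1 23 4 35 14 51-5-2-30 0-38 5-42 9-57 20-70 34 0 215 107 2 20 4 4 5 8 40 16 45 3 26 353 0z"/><path d="M239 16l-222 0-1 174 70-33 57-20 68-13 46 0-13-50z"/><path d="M78 407l-62 0 0 120 157 1-2-26-16-45-10-43-4-3-18-3z"/>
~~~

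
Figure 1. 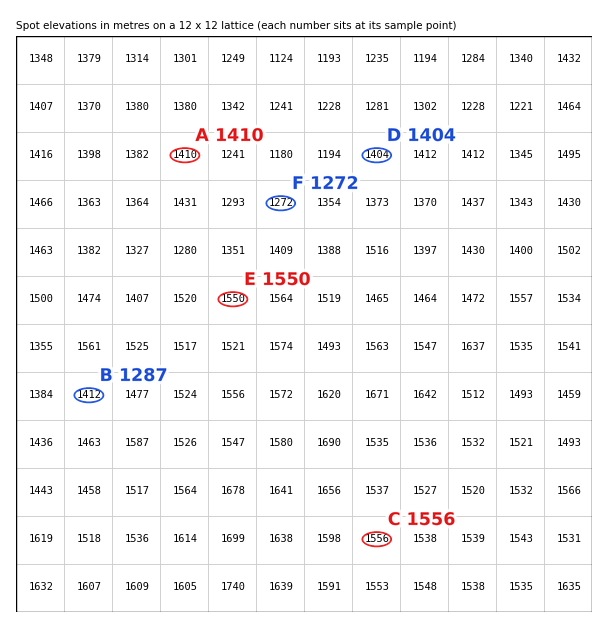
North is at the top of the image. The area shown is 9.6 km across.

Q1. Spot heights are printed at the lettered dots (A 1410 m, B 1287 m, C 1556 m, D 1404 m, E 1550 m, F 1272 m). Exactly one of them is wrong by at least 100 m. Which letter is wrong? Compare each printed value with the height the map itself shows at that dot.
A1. B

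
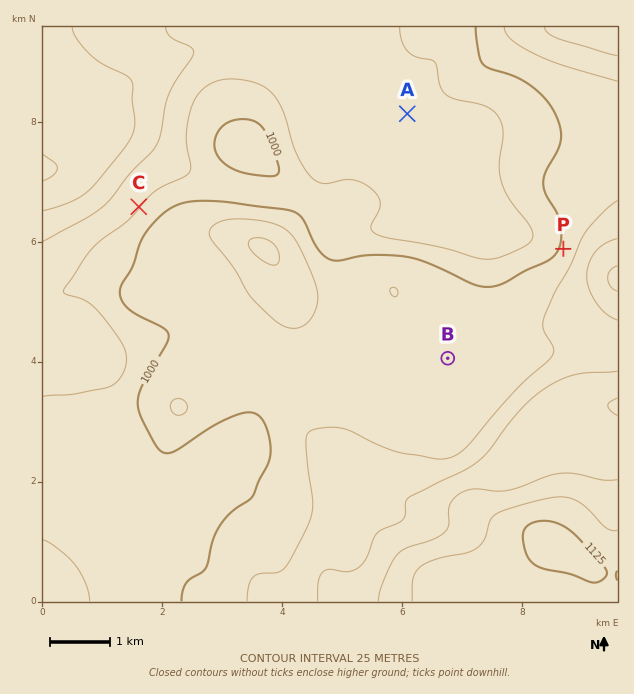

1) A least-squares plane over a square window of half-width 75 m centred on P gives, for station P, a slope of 5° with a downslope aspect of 290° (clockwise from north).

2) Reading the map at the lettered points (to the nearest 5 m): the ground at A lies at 960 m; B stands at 1020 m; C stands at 975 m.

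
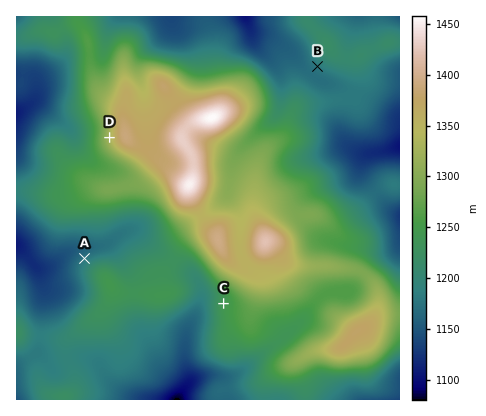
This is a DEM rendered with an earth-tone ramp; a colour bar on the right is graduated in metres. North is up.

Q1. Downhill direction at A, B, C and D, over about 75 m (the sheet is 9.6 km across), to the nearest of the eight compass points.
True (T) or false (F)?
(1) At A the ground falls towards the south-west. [F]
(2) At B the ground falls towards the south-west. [T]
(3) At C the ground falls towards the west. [T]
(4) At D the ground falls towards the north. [F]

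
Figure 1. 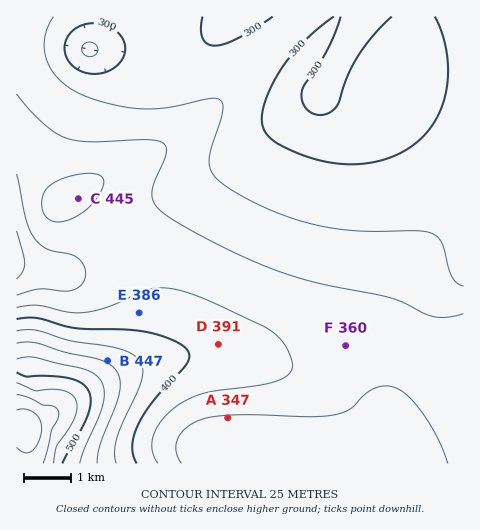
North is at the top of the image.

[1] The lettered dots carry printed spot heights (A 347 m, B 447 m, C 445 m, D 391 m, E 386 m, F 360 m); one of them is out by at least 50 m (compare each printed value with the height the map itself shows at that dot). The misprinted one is C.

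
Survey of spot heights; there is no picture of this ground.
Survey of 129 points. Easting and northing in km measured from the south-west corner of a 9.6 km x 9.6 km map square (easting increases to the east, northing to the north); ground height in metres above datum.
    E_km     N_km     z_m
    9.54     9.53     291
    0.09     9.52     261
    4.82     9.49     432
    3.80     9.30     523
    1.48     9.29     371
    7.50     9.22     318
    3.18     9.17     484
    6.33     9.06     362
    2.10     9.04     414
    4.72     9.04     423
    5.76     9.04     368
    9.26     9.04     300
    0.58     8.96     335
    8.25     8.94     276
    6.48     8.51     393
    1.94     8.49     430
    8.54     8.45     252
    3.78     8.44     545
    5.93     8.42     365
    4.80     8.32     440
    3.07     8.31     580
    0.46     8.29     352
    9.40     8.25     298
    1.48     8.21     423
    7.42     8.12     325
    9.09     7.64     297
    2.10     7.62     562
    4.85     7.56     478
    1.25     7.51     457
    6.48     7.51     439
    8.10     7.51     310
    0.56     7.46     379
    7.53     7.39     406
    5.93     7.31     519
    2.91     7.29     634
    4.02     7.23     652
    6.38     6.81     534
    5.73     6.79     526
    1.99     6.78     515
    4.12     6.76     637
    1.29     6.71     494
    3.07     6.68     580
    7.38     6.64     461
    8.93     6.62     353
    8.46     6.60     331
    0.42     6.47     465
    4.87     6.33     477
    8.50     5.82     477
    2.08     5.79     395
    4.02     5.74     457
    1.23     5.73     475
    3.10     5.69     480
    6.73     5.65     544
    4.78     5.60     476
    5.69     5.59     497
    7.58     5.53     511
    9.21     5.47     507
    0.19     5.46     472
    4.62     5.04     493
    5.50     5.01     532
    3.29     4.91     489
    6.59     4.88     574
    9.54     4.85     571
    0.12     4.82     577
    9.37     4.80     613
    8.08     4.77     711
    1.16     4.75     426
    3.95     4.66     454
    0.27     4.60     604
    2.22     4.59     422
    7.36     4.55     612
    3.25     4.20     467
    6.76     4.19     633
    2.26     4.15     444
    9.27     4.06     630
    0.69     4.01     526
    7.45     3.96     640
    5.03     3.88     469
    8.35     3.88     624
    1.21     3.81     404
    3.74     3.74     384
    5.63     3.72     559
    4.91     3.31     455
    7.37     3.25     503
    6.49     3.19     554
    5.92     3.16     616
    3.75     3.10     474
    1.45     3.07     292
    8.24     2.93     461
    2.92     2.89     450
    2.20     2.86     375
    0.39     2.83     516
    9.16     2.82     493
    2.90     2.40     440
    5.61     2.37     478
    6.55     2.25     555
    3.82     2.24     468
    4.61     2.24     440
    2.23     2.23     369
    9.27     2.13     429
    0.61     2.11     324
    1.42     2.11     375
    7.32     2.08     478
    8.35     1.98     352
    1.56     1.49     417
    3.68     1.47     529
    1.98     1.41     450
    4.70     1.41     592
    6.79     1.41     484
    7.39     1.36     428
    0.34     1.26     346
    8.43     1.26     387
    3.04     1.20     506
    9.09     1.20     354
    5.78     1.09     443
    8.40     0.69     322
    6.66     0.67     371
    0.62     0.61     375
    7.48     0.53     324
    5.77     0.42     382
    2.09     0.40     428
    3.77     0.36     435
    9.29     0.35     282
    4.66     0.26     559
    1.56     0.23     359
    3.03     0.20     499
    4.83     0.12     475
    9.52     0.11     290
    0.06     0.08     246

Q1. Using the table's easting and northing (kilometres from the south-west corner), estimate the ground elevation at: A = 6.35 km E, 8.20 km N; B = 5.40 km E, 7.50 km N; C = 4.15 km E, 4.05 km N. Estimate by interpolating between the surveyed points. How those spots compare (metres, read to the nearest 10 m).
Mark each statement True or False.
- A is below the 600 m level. True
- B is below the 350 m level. False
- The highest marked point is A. False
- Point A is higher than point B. False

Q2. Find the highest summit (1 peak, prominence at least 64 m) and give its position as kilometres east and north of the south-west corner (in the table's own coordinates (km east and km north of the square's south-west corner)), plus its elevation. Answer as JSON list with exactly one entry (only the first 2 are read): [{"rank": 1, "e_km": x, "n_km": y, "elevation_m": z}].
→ [{"rank": 1, "e_km": 8.09, "n_km": 4.69, "elevation_m": 715}]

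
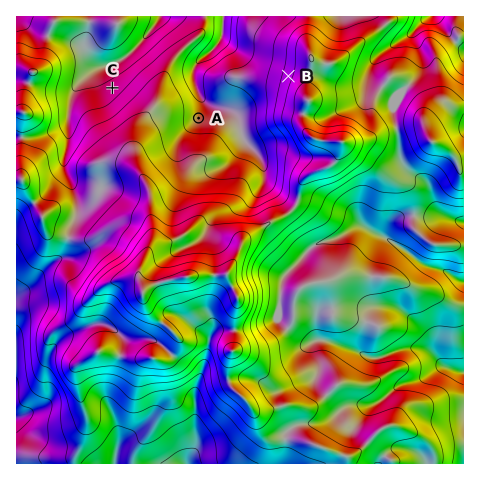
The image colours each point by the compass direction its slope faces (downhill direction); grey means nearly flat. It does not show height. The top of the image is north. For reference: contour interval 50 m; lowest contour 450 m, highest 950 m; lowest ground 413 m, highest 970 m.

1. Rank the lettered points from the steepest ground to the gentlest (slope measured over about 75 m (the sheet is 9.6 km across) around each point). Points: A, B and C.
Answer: B C A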